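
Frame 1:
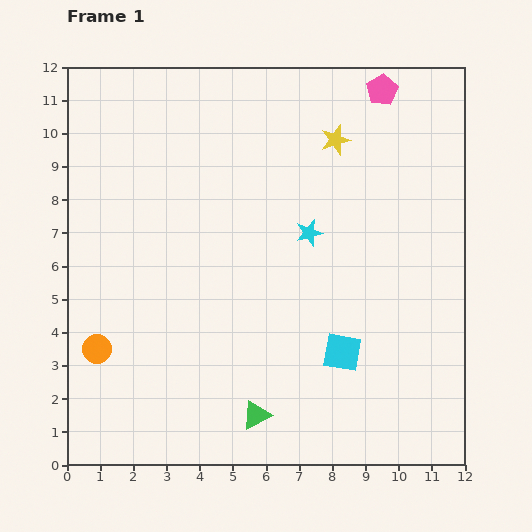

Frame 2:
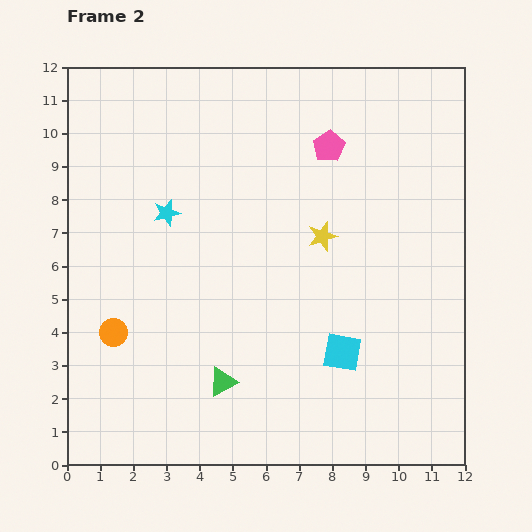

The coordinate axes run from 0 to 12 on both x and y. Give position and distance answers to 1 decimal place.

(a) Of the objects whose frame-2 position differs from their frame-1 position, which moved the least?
the orange circle

(moved 0.7)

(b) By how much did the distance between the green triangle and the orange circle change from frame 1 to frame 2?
-1.6

Distance in frame 1: 5.2. Distance in frame 2: 3.6.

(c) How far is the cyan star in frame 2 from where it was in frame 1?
4.3

The cyan star moved from (7.3, 7.0) to (3.0, 7.6), a distance of √(4.3² + 0.6²) ≈ 4.3.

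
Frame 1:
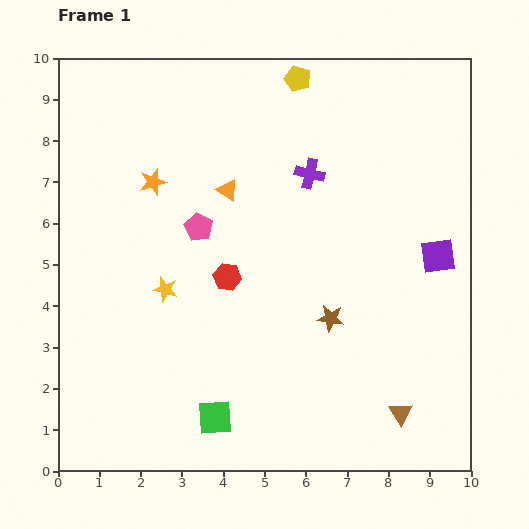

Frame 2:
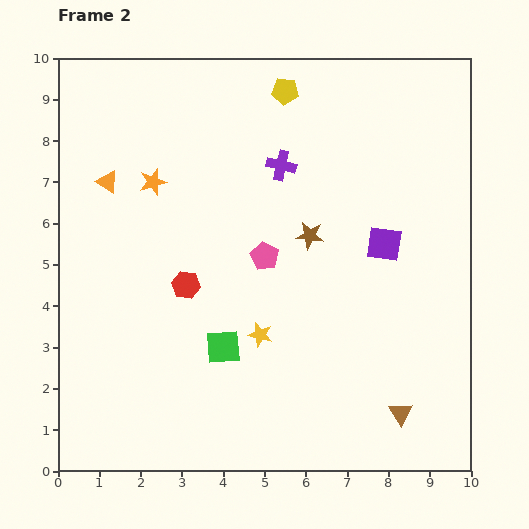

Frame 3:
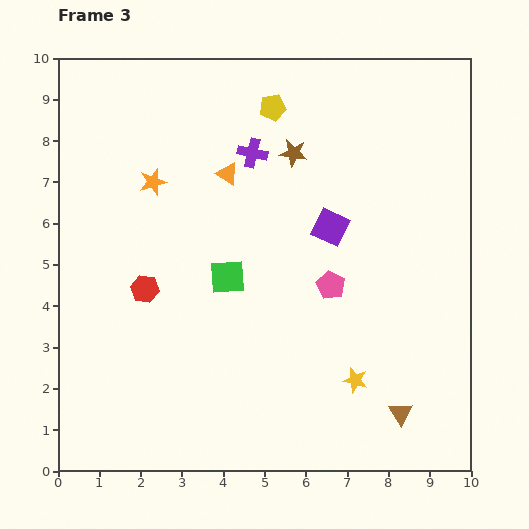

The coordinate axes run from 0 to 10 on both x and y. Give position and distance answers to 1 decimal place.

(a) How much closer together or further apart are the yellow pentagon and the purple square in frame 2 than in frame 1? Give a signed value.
-1.1

Distance in frame 1: 5.5. Distance in frame 2: 4.4.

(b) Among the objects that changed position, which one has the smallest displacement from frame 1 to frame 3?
the orange triangle

(moved 0.4)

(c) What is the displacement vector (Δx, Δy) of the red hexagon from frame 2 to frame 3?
(-1.0, -0.1)

The red hexagon was at (3.1, 4.5) in frame 2 and (2.1, 4.4) in frame 3.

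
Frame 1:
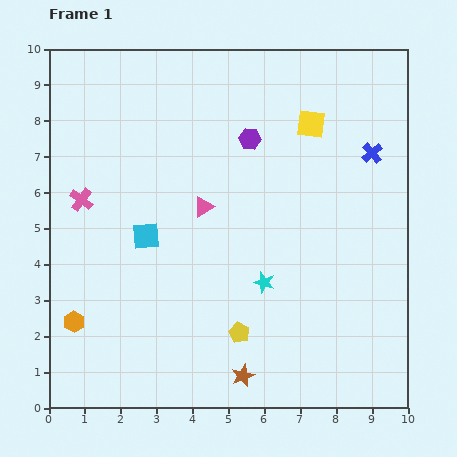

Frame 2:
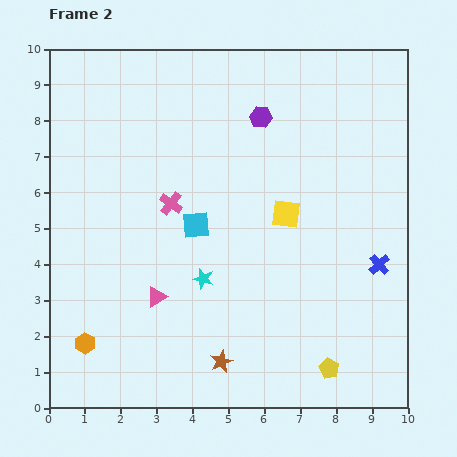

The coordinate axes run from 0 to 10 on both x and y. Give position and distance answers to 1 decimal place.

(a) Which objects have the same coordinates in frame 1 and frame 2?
none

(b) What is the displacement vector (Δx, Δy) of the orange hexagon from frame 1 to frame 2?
(0.3, -0.6)

The orange hexagon was at (0.7, 2.4) in frame 1 and (1.0, 1.8) in frame 2.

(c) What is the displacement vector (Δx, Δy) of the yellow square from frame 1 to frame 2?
(-0.7, -2.5)

The yellow square was at (7.3, 7.9) in frame 1 and (6.6, 5.4) in frame 2.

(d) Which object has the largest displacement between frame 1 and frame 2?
the blue cross

(moved 3.1; next 2.8)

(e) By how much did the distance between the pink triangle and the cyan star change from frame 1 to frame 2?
-1.3

Distance in frame 1: 2.7. Distance in frame 2: 1.4.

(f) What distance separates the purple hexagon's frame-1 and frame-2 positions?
0.7

The purple hexagon moved from (5.6, 7.5) to (5.9, 8.1), a distance of √(0.3² + 0.6²) ≈ 0.7.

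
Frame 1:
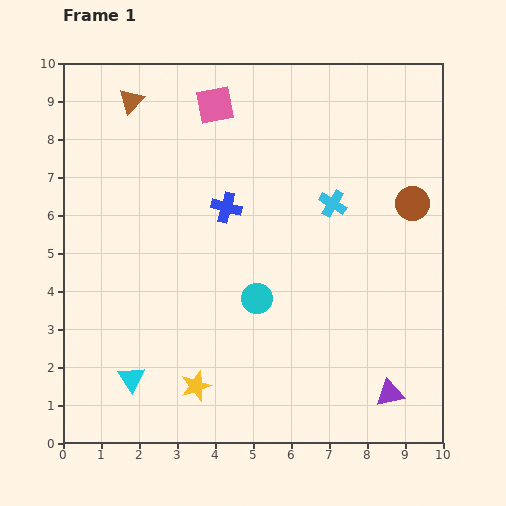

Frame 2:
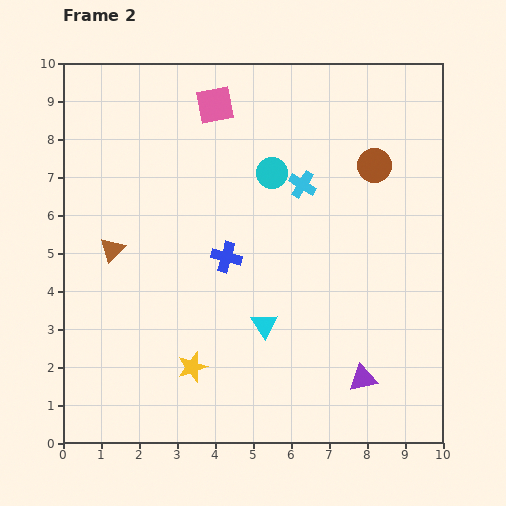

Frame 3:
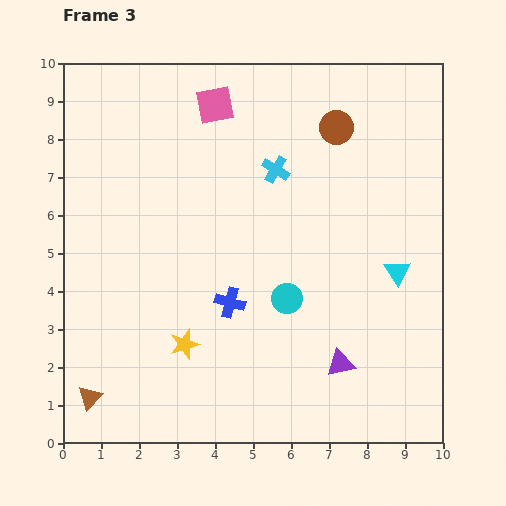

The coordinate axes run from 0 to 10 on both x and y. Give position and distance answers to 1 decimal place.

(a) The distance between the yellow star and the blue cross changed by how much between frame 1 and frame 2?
-1.8

Distance in frame 1: 4.8. Distance in frame 2: 3.0.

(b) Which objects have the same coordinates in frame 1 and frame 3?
the pink square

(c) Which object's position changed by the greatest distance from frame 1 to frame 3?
the brown triangle

(moved 7.9; next 7.5)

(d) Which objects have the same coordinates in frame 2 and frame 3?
the pink square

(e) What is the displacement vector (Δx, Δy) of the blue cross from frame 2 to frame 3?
(0.1, -1.2)

The blue cross was at (4.3, 4.9) in frame 2 and (4.4, 3.7) in frame 3.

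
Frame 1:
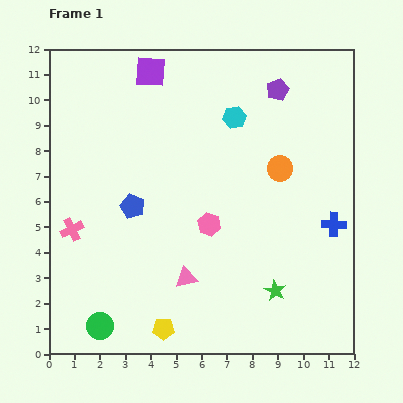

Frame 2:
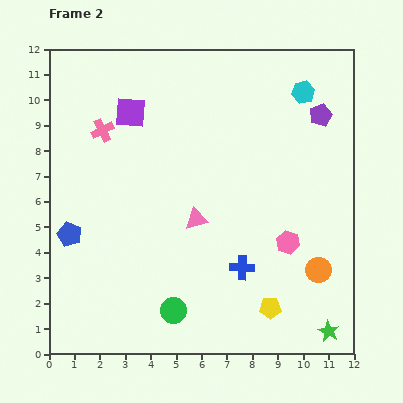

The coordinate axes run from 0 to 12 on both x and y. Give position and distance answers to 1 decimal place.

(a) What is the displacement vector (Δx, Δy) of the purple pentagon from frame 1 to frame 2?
(1.7, -1.0)

The purple pentagon was at (9.0, 10.4) in frame 1 and (10.7, 9.4) in frame 2.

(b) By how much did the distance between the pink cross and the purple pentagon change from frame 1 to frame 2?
-1.2

Distance in frame 1: 9.8. Distance in frame 2: 8.6.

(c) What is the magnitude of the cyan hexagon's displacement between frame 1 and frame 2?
2.9

The cyan hexagon moved from (7.3, 9.3) to (10.0, 10.3), a distance of √(2.7² + 1.0²) ≈ 2.9.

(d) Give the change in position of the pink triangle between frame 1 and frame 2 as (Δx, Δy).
(0.4, 2.3)

The pink triangle was at (5.4, 3.0) in frame 1 and (5.8, 5.3) in frame 2.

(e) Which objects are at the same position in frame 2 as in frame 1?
none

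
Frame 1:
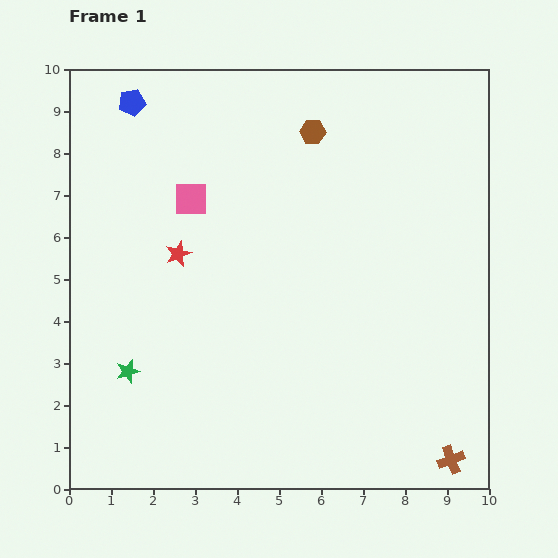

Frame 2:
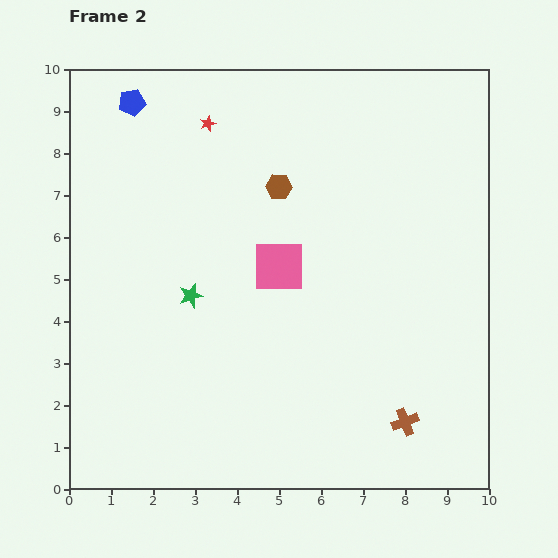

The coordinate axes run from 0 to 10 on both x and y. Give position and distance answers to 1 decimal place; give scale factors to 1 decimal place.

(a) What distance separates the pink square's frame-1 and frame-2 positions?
2.6

The pink square moved from (2.9, 6.9) to (5.0, 5.3), a distance of √(2.1² + 1.6²) ≈ 2.6.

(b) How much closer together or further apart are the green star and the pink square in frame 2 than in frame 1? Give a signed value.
-2.2

Distance in frame 1: 4.4. Distance in frame 2: 2.2.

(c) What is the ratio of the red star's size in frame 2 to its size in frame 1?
0.6×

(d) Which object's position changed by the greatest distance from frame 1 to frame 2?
the red star

(moved 3.2; next 2.6)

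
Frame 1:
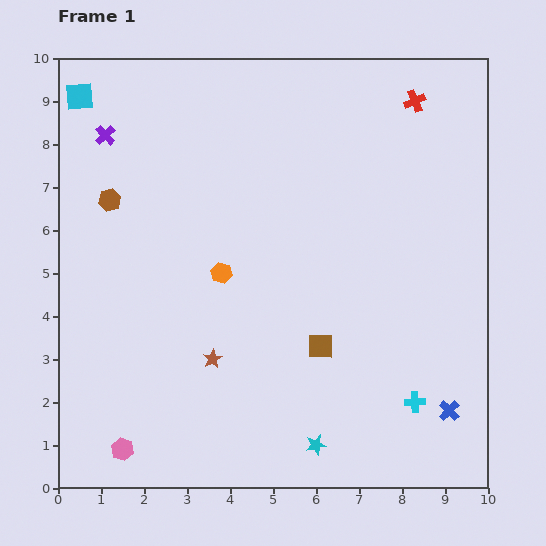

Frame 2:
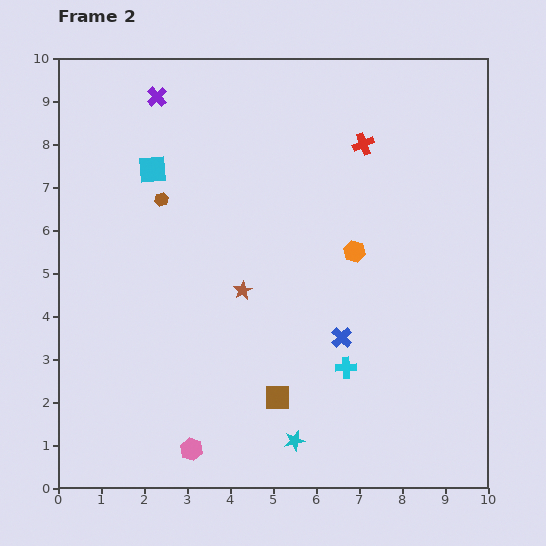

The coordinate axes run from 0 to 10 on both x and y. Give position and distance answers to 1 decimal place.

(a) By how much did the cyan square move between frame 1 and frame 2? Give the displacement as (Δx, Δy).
(1.7, -1.7)

The cyan square was at (0.5, 9.1) in frame 1 and (2.2, 7.4) in frame 2.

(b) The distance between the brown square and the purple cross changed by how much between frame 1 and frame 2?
+0.5

Distance in frame 1: 7.0. Distance in frame 2: 7.5.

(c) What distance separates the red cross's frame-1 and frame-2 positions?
1.6

The red cross moved from (8.3, 9.0) to (7.1, 8.0), a distance of √(1.2² + 1.0²) ≈ 1.6.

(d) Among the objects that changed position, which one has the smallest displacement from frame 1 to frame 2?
the cyan star

(moved 0.5)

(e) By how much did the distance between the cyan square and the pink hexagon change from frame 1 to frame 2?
-1.7

Distance in frame 1: 8.3. Distance in frame 2: 6.6.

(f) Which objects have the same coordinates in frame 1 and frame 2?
none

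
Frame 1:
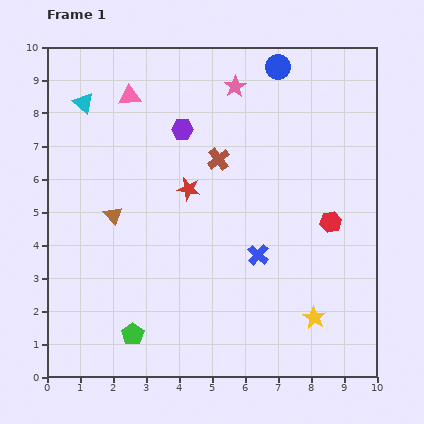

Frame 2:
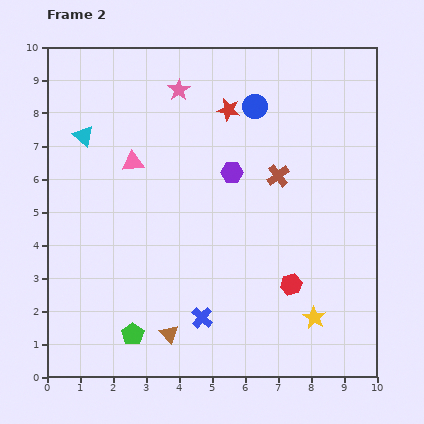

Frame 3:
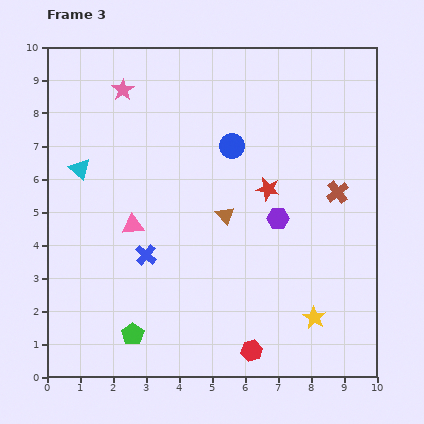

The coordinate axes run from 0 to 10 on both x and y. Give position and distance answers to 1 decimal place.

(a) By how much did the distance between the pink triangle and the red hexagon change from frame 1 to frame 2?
-1.1

Distance in frame 1: 7.2. Distance in frame 2: 6.1.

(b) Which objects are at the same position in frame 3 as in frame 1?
the yellow star, the green pentagon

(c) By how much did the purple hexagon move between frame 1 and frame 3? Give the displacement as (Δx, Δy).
(2.9, -2.7)

The purple hexagon was at (4.1, 7.5) in frame 1 and (7.0, 4.8) in frame 3.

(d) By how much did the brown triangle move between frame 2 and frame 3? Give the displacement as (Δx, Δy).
(1.7, 3.6)

The brown triangle was at (3.7, 1.3) in frame 2 and (5.4, 4.9) in frame 3.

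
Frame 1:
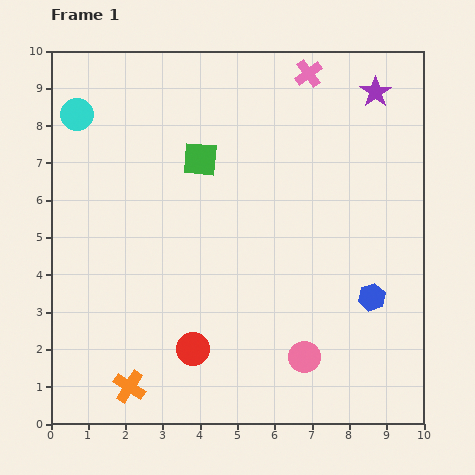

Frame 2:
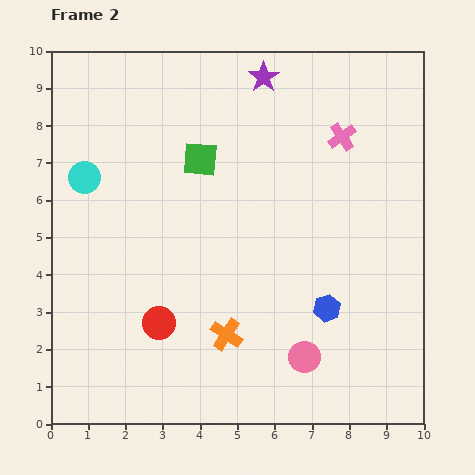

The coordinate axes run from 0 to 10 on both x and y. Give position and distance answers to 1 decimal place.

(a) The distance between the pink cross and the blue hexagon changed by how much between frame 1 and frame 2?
-1.6

Distance in frame 1: 6.2. Distance in frame 2: 4.6.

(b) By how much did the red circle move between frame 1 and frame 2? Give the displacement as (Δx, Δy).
(-0.9, 0.7)

The red circle was at (3.8, 2.0) in frame 1 and (2.9, 2.7) in frame 2.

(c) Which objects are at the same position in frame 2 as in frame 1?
the pink circle, the green square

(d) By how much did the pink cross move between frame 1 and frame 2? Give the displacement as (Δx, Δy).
(0.9, -1.7)

The pink cross was at (6.9, 9.4) in frame 1 and (7.8, 7.7) in frame 2.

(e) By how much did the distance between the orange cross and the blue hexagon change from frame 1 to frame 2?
-4.1

Distance in frame 1: 6.9. Distance in frame 2: 2.8.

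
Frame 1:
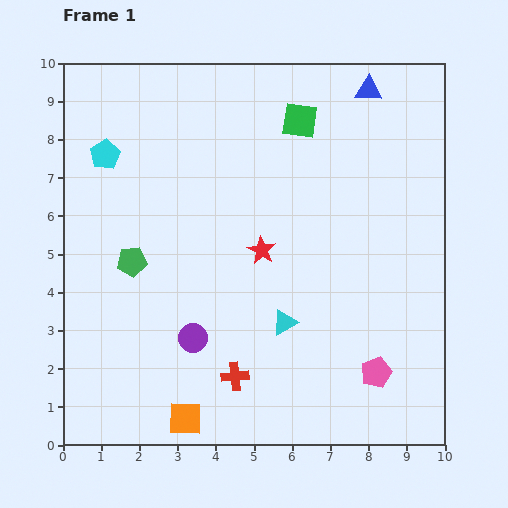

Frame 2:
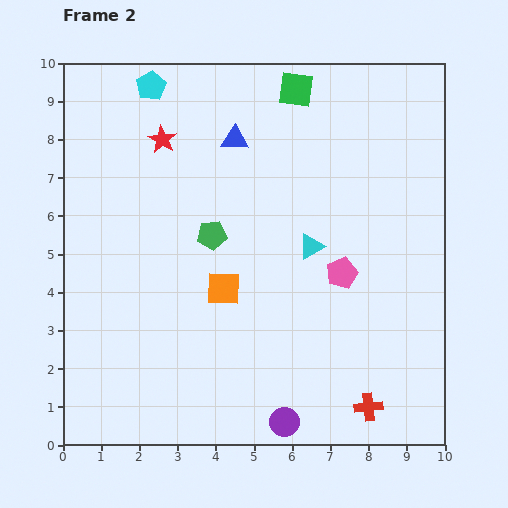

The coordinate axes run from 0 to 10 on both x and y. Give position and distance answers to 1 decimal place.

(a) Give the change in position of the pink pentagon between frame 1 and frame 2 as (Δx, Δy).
(-0.9, 2.6)

The pink pentagon was at (8.2, 1.9) in frame 1 and (7.3, 4.5) in frame 2.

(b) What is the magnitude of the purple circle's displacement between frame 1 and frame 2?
3.3

The purple circle moved from (3.4, 2.8) to (5.8, 0.6), a distance of √(2.4² + 2.2²) ≈ 3.3.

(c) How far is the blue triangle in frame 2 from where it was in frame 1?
3.7

The blue triangle moved from (8.0, 9.3) to (4.5, 8.0), a distance of √(3.5² + 1.3²) ≈ 3.7.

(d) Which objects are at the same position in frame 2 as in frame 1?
none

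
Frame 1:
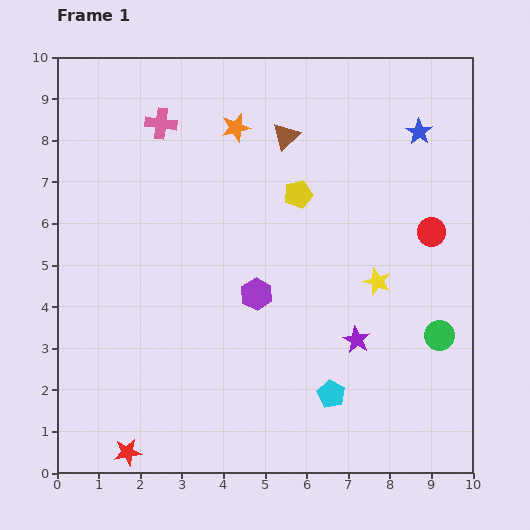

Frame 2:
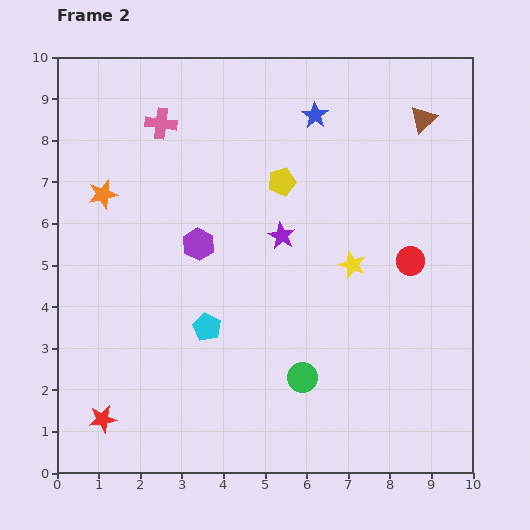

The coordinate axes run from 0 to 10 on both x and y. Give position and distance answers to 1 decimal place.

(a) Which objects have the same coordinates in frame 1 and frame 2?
the pink cross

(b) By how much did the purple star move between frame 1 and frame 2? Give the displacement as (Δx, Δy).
(-1.8, 2.5)

The purple star was at (7.2, 3.2) in frame 1 and (5.4, 5.7) in frame 2.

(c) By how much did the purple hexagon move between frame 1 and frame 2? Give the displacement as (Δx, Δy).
(-1.4, 1.2)

The purple hexagon was at (4.8, 4.3) in frame 1 and (3.4, 5.5) in frame 2.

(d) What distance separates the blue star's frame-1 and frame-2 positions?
2.5

The blue star moved from (8.7, 8.2) to (6.2, 8.6), a distance of √(2.5² + 0.4²) ≈ 2.5.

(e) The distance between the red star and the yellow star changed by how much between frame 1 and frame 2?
-0.3

Distance in frame 1: 7.3. Distance in frame 2: 7.0.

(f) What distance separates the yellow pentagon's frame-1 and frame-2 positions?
0.5

The yellow pentagon moved from (5.8, 6.7) to (5.4, 7.0), a distance of √(0.4² + 0.3²) ≈ 0.5.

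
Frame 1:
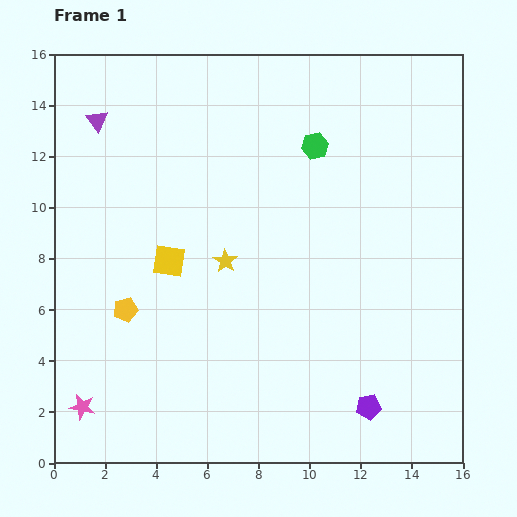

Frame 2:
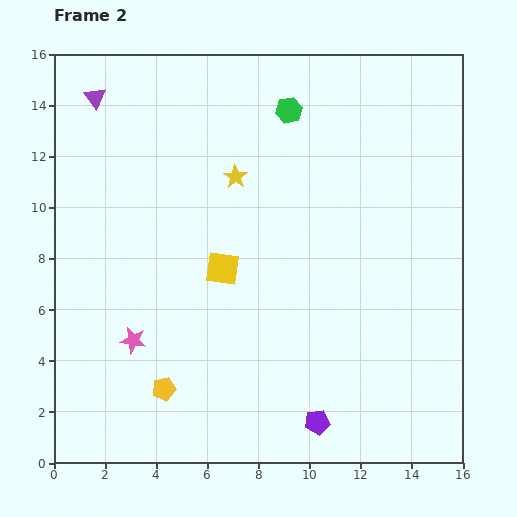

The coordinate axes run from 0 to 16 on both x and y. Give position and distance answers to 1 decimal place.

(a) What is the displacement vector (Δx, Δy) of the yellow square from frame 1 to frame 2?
(2.1, -0.3)

The yellow square was at (4.5, 7.9) in frame 1 and (6.6, 7.6) in frame 2.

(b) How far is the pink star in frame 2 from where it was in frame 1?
3.3

The pink star moved from (1.1, 2.2) to (3.1, 4.8), a distance of √(2.0² + 2.6²) ≈ 3.3.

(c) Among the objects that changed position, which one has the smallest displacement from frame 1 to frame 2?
the purple triangle

(moved 0.9)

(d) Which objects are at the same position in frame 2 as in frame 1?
none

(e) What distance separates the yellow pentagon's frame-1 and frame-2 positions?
3.4

The yellow pentagon moved from (2.8, 6.0) to (4.3, 2.9), a distance of √(1.5² + 3.1²) ≈ 3.4.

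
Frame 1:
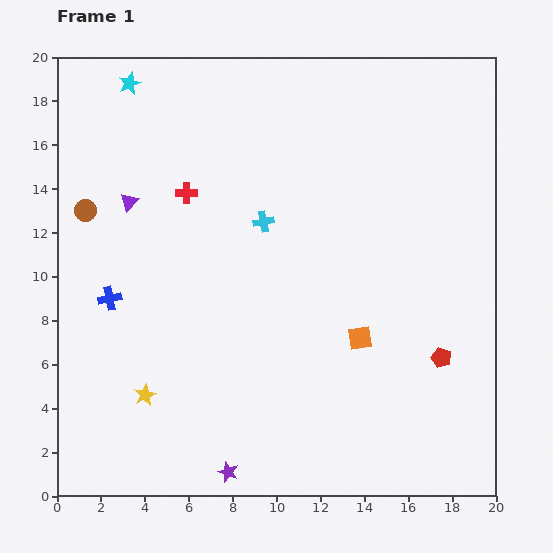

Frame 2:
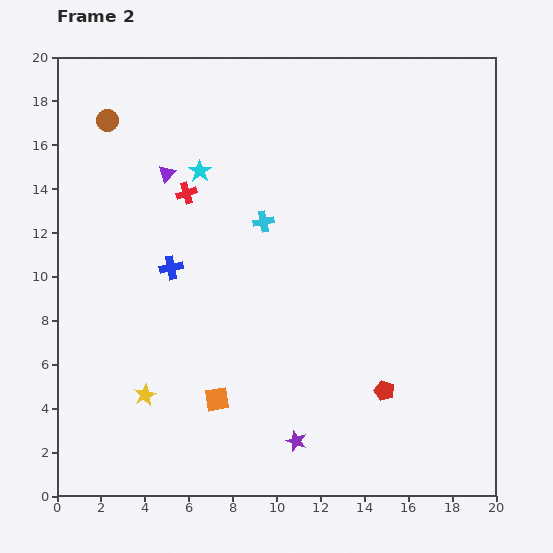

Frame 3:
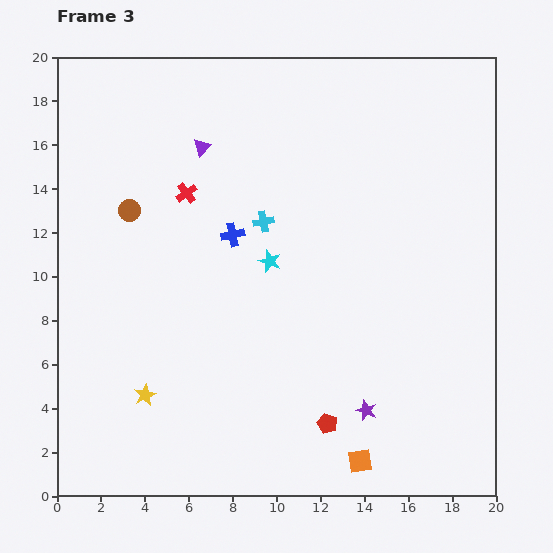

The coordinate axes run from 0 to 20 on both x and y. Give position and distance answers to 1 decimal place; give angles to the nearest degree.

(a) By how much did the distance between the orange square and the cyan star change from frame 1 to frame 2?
-5.2

Distance in frame 1: 15.6. Distance in frame 2: 10.4.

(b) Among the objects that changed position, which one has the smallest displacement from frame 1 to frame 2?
the purple triangle

(moved 2.1)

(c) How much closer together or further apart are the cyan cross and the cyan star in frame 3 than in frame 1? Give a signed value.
-7.0

Distance in frame 1: 8.8. Distance in frame 3: 1.8.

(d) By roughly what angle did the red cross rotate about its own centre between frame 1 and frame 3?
37° counter-clockwise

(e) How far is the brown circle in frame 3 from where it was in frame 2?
4.2

The brown circle moved from (2.3, 17.1) to (3.3, 13.0), a distance of √(1.0² + 4.1²) ≈ 4.2.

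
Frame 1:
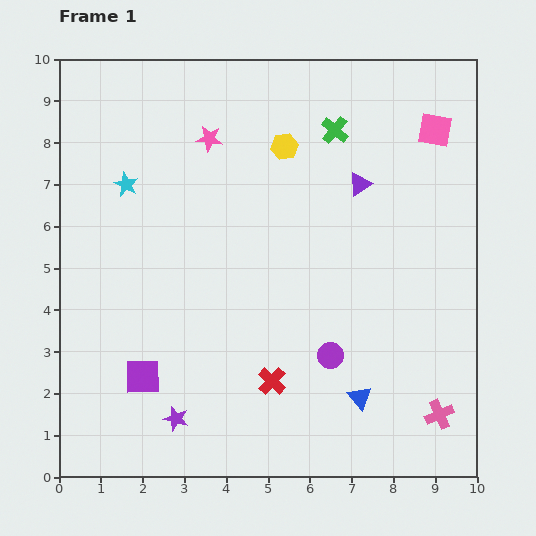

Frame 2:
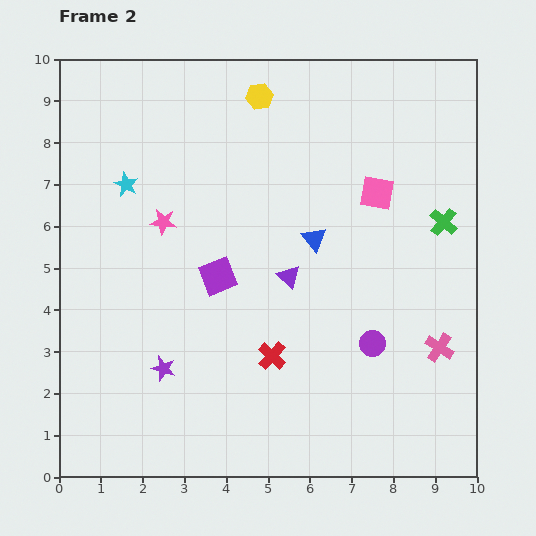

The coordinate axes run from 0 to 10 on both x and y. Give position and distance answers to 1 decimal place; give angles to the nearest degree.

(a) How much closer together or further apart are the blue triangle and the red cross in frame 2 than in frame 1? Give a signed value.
+0.9

Distance in frame 1: 2.1. Distance in frame 2: 3.0.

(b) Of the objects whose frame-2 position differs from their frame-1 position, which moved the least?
the red cross

(moved 0.6)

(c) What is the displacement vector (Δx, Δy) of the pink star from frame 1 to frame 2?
(-1.1, -2.0)

The pink star was at (3.6, 8.1) in frame 1 and (2.5, 6.1) in frame 2.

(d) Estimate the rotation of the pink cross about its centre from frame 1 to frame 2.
33° counter-clockwise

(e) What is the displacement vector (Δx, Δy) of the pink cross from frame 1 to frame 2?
(0.0, 1.6)

The pink cross was at (9.1, 1.5) in frame 1 and (9.1, 3.1) in frame 2.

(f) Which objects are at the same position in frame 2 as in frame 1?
the cyan star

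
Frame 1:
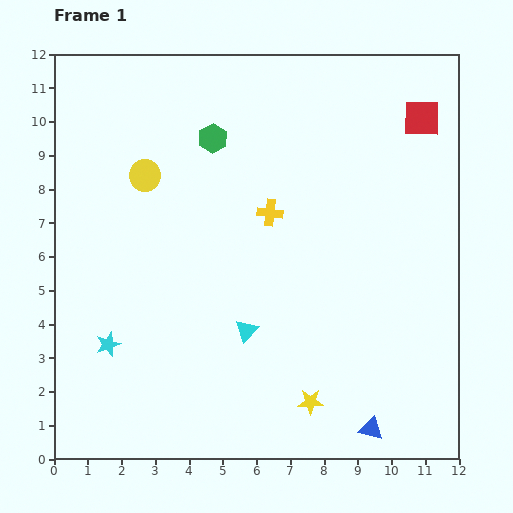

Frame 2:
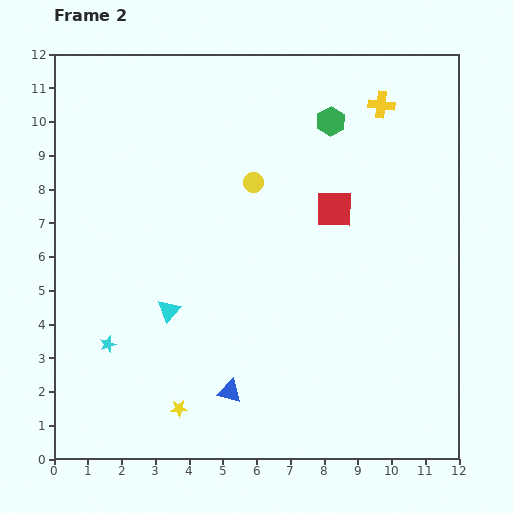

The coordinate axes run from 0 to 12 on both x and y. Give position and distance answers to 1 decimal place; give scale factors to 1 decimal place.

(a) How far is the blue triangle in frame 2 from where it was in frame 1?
4.3

The blue triangle moved from (9.4, 0.9) to (5.2, 2.0), a distance of √(4.2² + 1.1²) ≈ 4.3.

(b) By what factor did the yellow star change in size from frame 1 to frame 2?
0.6×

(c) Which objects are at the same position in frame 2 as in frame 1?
the cyan star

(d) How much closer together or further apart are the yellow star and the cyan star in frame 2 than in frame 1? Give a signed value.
-3.4

Distance in frame 1: 6.2. Distance in frame 2: 2.8.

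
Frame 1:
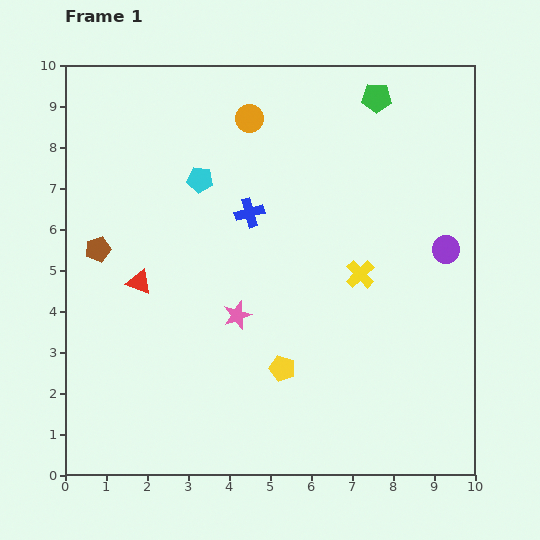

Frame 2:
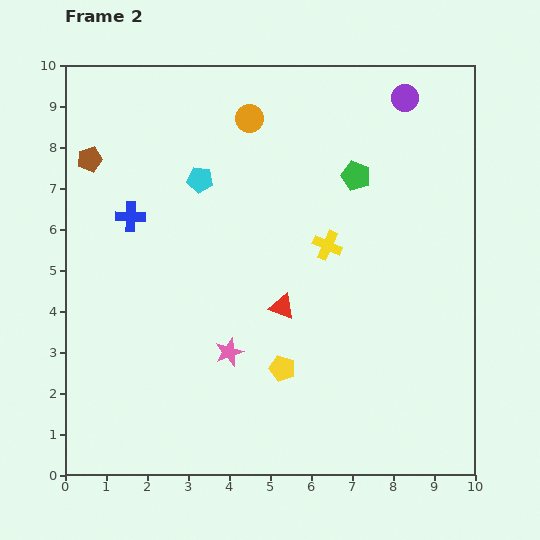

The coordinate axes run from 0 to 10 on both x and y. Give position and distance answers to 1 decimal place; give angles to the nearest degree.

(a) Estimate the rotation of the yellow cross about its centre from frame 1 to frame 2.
22° counter-clockwise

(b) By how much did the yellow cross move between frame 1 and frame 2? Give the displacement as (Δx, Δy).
(-0.8, 0.7)

The yellow cross was at (7.2, 4.9) in frame 1 and (6.4, 5.6) in frame 2.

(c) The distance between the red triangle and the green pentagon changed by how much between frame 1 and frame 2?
-3.6

Distance in frame 1: 7.3. Distance in frame 2: 3.7.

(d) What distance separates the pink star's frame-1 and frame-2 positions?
0.9

The pink star moved from (4.2, 3.9) to (4.0, 3.0), a distance of √(0.2² + 0.9²) ≈ 0.9.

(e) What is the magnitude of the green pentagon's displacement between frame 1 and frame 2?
2.0

The green pentagon moved from (7.6, 9.2) to (7.1, 7.3), a distance of √(0.5² + 1.9²) ≈ 2.0.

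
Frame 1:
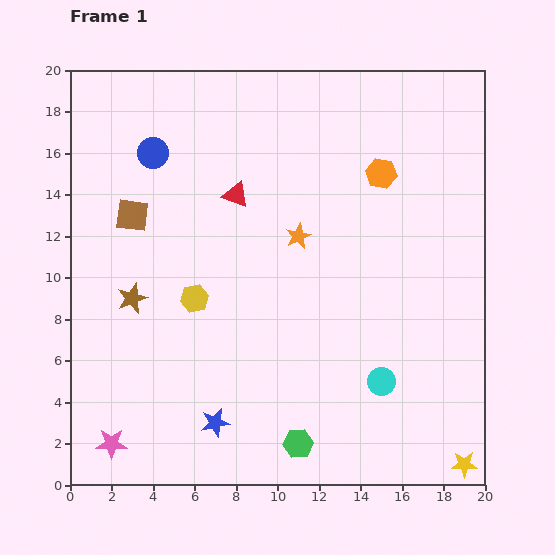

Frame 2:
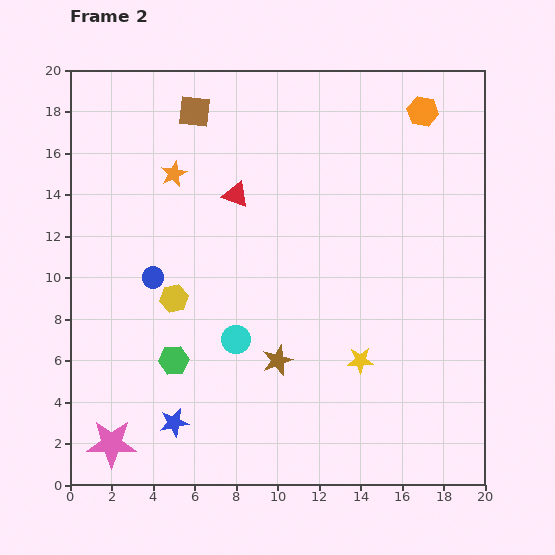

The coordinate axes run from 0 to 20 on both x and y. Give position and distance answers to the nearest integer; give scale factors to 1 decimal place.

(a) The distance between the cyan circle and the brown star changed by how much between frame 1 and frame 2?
-11

Distance in frame 1: 13. Distance in frame 2: 2.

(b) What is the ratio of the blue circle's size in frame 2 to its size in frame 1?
0.7×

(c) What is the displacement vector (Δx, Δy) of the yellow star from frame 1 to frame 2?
(-5, 5)

The yellow star was at (19, 1) in frame 1 and (14, 6) in frame 2.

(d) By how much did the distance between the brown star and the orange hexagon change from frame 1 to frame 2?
+1

Distance in frame 1: 13. Distance in frame 2: 14.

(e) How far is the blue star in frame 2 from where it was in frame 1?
2

The blue star moved from (7, 3) to (5, 3), a distance of √(2² + 0²) ≈ 2.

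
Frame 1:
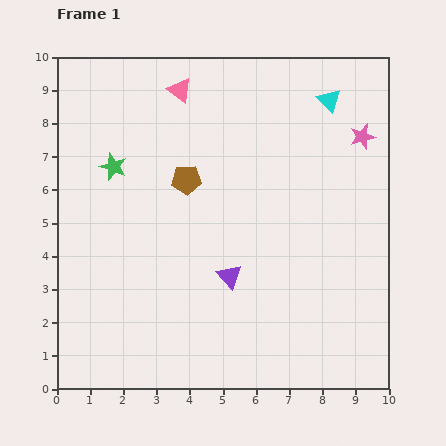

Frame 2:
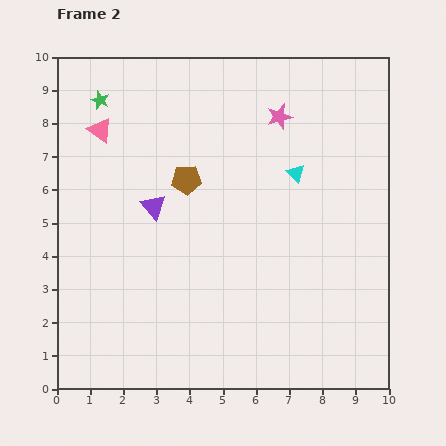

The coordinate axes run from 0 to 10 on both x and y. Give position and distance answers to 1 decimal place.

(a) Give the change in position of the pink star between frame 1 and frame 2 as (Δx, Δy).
(-2.5, 0.6)

The pink star was at (9.2, 7.6) in frame 1 and (6.7, 8.2) in frame 2.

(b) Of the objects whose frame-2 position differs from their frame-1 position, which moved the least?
the green star

(moved 2.0)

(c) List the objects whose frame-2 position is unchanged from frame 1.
the brown pentagon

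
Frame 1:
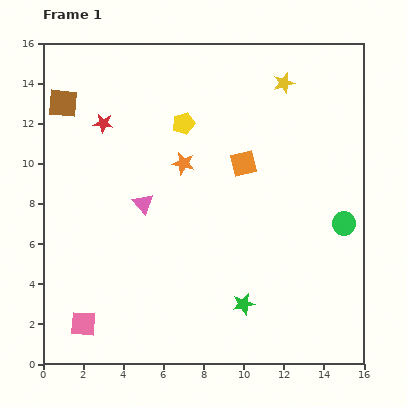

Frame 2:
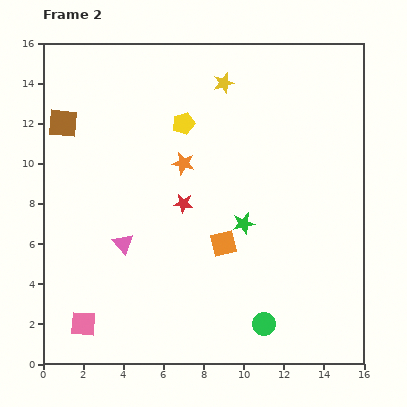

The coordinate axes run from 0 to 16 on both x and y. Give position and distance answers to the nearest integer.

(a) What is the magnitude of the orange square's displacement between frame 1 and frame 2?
4

The orange square moved from (10, 10) to (9, 6), a distance of √(1² + 4²) ≈ 4.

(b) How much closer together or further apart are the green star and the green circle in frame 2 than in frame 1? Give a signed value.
-1

Distance in frame 1: 6. Distance in frame 2: 5.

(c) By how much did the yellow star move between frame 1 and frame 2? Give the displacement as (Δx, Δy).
(-3, 0)

The yellow star was at (12, 14) in frame 1 and (9, 14) in frame 2.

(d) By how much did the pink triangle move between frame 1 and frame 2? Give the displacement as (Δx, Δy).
(-1, -2)

The pink triangle was at (5, 8) in frame 1 and (4, 6) in frame 2.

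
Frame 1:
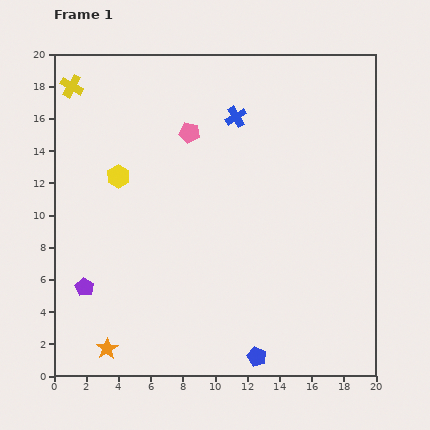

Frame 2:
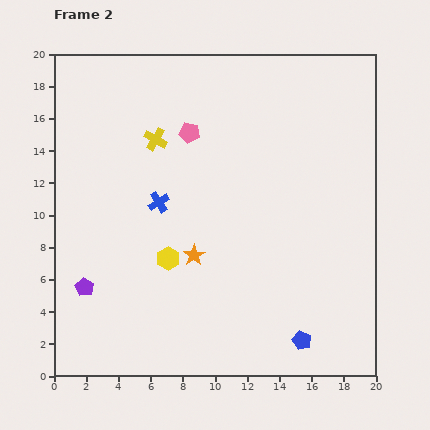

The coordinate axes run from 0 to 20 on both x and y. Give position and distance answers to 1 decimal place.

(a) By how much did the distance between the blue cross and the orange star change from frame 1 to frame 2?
-12.5

Distance in frame 1: 16.5. Distance in frame 2: 4.0.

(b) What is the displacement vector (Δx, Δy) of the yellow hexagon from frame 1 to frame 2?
(3.1, -5.1)

The yellow hexagon was at (4.0, 12.4) in frame 1 and (7.1, 7.3) in frame 2.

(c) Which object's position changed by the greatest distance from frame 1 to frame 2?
the orange star

(moved 7.9; next 7.2)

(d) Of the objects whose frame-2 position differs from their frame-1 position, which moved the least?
the blue pentagon

(moved 3.0)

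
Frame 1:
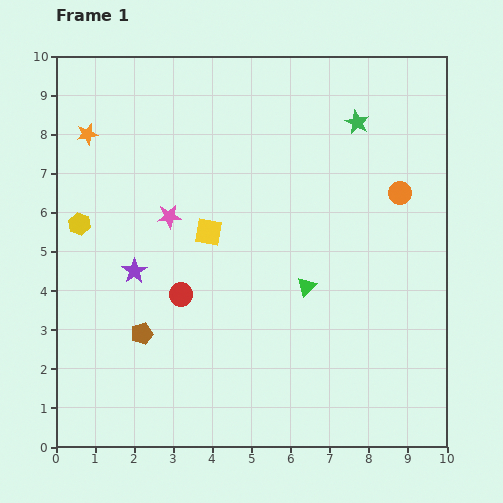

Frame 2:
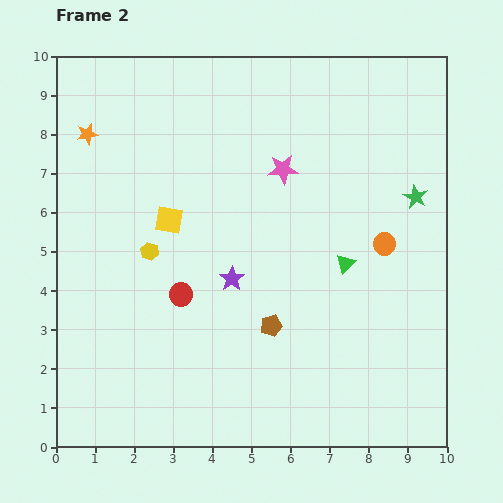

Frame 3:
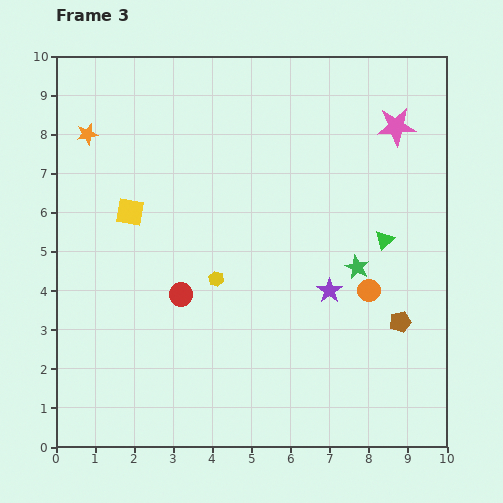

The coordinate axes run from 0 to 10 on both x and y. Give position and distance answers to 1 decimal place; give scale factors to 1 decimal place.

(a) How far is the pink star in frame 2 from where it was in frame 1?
3.1

The pink star moved from (2.9, 5.9) to (5.8, 7.1), a distance of √(2.9² + 1.2²) ≈ 3.1.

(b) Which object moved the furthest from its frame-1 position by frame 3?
the brown pentagon

(moved 6.6; next 6.2)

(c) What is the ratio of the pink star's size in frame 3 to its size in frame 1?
1.6×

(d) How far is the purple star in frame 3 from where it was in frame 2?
2.5

The purple star moved from (4.5, 4.3) to (7.0, 4.0), a distance of √(2.5² + 0.3²) ≈ 2.5.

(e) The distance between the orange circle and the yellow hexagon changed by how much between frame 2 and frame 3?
-2.1

Distance in frame 2: 6.0. Distance in frame 3: 3.9.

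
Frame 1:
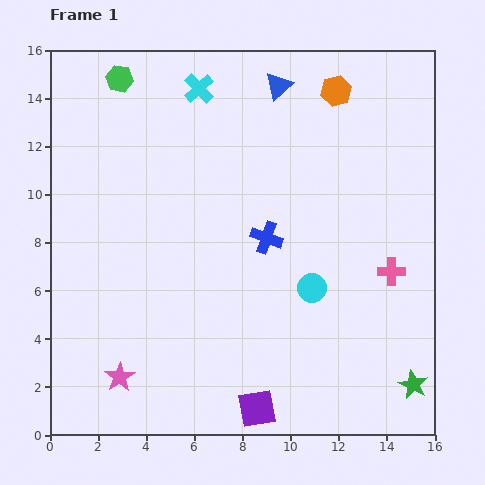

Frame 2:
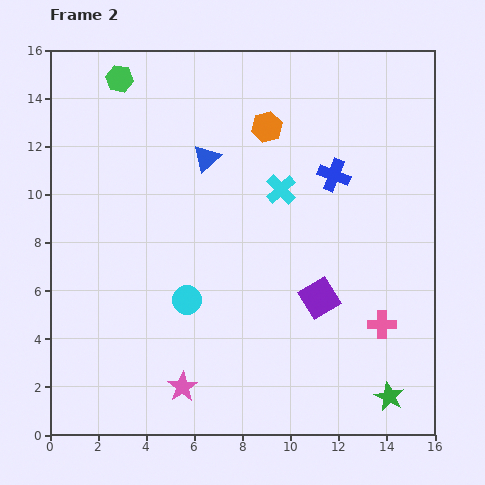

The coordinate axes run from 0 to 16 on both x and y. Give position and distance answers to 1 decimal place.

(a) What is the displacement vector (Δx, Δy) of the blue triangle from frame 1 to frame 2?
(-3.0, -3.0)

The blue triangle was at (9.5, 14.5) in frame 1 and (6.5, 11.5) in frame 2.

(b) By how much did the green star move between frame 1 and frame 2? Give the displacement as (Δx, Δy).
(-1.0, -0.5)

The green star was at (15.1, 2.1) in frame 1 and (14.1, 1.6) in frame 2.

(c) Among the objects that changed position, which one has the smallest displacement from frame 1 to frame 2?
the green star

(moved 1.1)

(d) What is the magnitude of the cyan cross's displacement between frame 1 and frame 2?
5.4

The cyan cross moved from (6.2, 14.4) to (9.6, 10.2), a distance of √(3.4² + 4.2²) ≈ 5.4.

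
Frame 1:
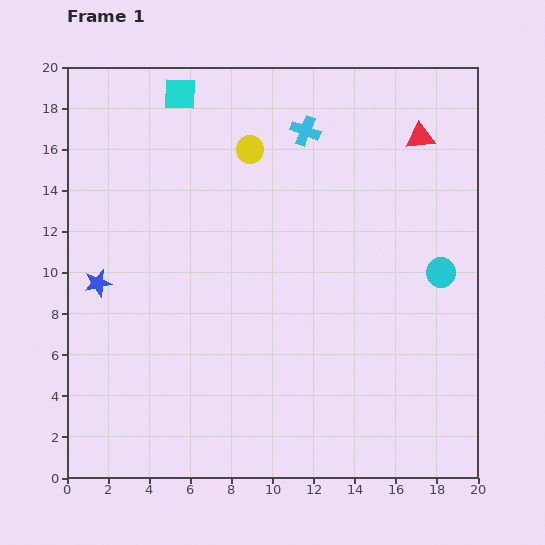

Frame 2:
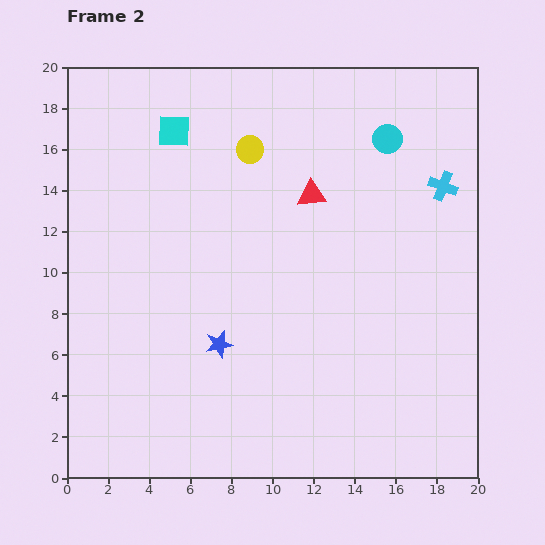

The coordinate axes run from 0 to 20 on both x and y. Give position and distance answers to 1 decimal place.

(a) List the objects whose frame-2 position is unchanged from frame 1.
the yellow circle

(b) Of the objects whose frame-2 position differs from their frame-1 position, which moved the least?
the cyan square

(moved 1.8)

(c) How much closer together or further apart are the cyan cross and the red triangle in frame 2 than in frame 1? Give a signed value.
+0.8

Distance in frame 1: 5.6. Distance in frame 2: 6.4.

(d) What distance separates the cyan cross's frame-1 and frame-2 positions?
7.2

The cyan cross moved from (11.6, 16.9) to (18.3, 14.2), a distance of √(6.7² + 2.7²) ≈ 7.2.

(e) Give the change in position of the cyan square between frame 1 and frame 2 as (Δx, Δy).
(-0.3, -1.8)

The cyan square was at (5.5, 18.7) in frame 1 and (5.2, 16.9) in frame 2.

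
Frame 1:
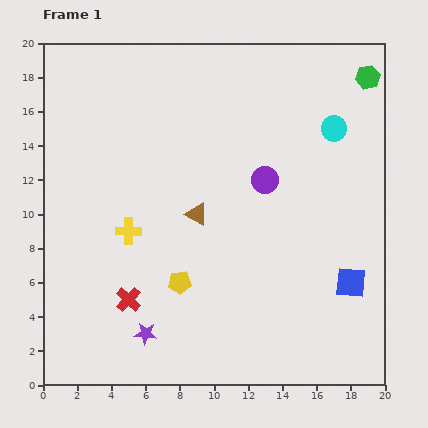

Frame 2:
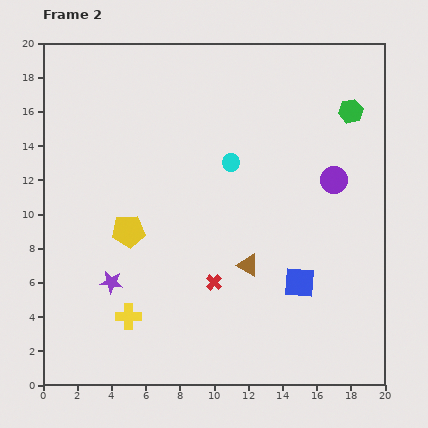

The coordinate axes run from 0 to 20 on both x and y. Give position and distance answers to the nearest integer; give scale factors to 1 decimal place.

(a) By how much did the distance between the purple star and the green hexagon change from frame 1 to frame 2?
-3

Distance in frame 1: 20. Distance in frame 2: 17.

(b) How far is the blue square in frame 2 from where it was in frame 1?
3

The blue square moved from (18, 6) to (15, 6), a distance of √(3² + 0²) ≈ 3.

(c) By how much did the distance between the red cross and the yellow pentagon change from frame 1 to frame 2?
+3

Distance in frame 1: 3. Distance in frame 2: 6.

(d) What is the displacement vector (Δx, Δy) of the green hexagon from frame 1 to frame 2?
(-1, -2)

The green hexagon was at (19, 18) in frame 1 and (18, 16) in frame 2.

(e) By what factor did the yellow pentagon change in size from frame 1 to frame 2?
1.4×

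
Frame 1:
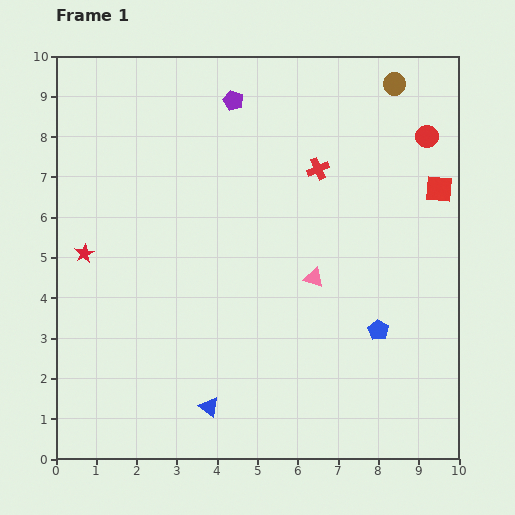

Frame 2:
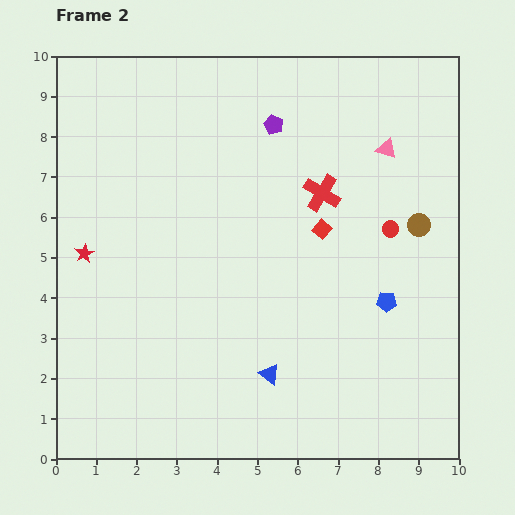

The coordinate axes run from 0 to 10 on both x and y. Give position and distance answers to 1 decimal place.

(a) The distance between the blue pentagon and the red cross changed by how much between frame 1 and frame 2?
-1.2

Distance in frame 1: 4.3. Distance in frame 2: 3.1.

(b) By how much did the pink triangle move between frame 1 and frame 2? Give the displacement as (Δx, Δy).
(1.8, 3.2)

The pink triangle was at (6.4, 4.5) in frame 1 and (8.2, 7.7) in frame 2.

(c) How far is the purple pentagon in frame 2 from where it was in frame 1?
1.2

The purple pentagon moved from (4.4, 8.9) to (5.4, 8.3), a distance of √(1.0² + 0.6²) ≈ 1.2.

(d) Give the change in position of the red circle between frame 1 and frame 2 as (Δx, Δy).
(-0.9, -2.3)

The red circle was at (9.2, 8.0) in frame 1 and (8.3, 5.7) in frame 2.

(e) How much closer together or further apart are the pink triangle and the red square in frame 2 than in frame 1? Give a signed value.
-1.2

Distance in frame 1: 3.8. Distance in frame 2: 2.6.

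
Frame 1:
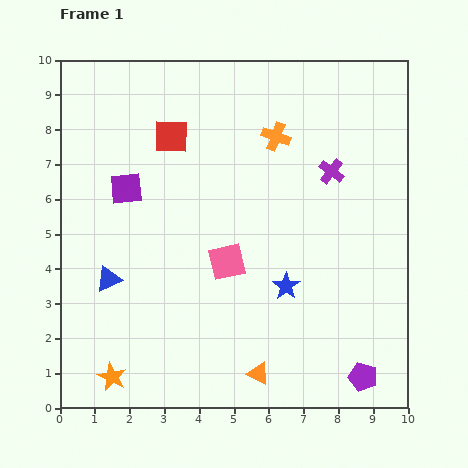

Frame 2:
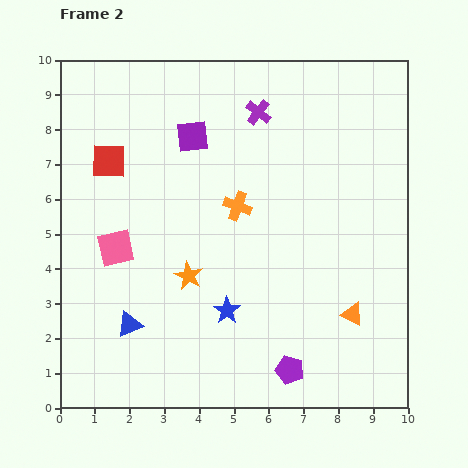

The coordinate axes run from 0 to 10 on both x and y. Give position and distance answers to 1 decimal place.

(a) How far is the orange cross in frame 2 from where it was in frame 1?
2.3

The orange cross moved from (6.2, 7.8) to (5.1, 5.8), a distance of √(1.1² + 2.0²) ≈ 2.3.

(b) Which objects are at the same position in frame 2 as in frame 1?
none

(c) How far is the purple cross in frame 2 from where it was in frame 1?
2.7

The purple cross moved from (7.8, 6.8) to (5.7, 8.5), a distance of √(2.1² + 1.7²) ≈ 2.7.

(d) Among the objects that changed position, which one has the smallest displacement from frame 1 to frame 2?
the blue triangle

(moved 1.4)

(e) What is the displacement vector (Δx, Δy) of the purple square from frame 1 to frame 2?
(1.9, 1.5)

The purple square was at (1.9, 6.3) in frame 1 and (3.8, 7.8) in frame 2.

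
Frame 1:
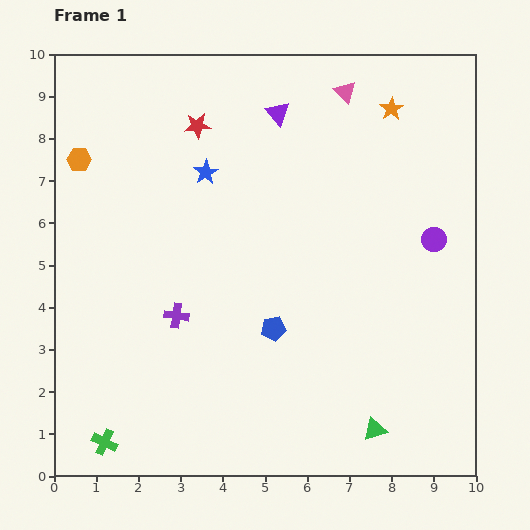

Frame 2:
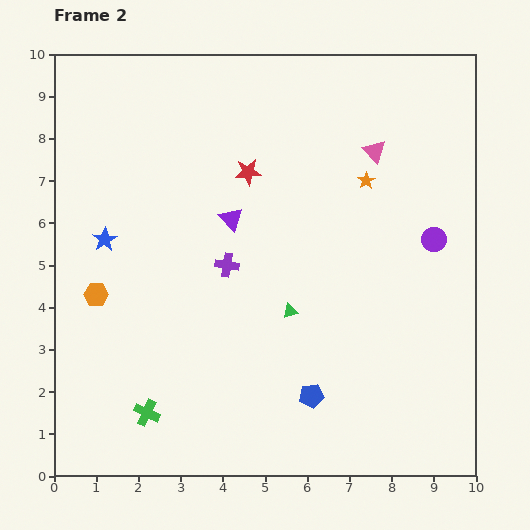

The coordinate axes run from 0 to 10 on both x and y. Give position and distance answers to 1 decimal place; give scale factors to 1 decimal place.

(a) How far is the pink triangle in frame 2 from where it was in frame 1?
1.6

The pink triangle moved from (6.9, 9.1) to (7.6, 7.7), a distance of √(0.7² + 1.4²) ≈ 1.6.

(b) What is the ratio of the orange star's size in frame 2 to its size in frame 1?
0.7×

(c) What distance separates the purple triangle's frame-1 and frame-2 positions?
2.7

The purple triangle moved from (5.3, 8.6) to (4.2, 6.1), a distance of √(1.1² + 2.5²) ≈ 2.7.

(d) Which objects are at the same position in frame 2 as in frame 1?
the purple circle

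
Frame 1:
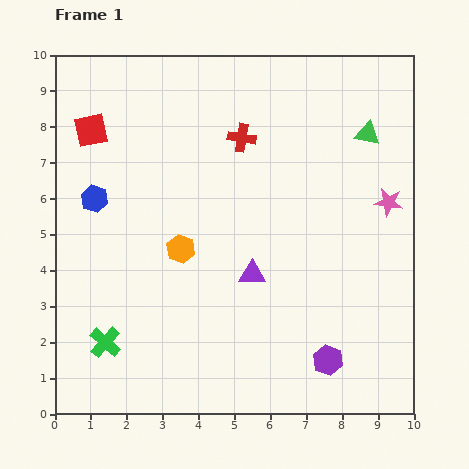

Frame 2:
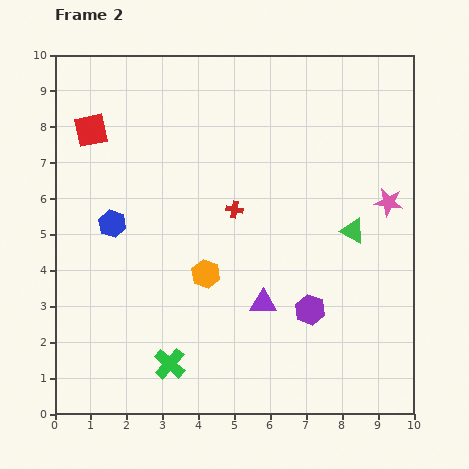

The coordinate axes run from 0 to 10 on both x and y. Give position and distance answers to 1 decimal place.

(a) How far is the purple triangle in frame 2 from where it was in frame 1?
0.9

The purple triangle moved from (5.5, 3.9) to (5.8, 3.1), a distance of √(0.3² + 0.8²) ≈ 0.9.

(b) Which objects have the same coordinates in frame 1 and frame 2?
the pink star, the red square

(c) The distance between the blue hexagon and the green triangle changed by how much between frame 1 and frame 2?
-1.1

Distance in frame 1: 7.8. Distance in frame 2: 6.7.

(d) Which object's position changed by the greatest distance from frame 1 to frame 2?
the green triangle

(moved 2.7; next 2.0)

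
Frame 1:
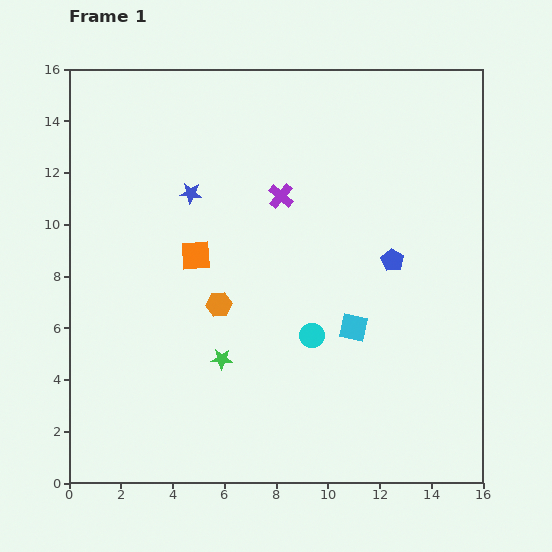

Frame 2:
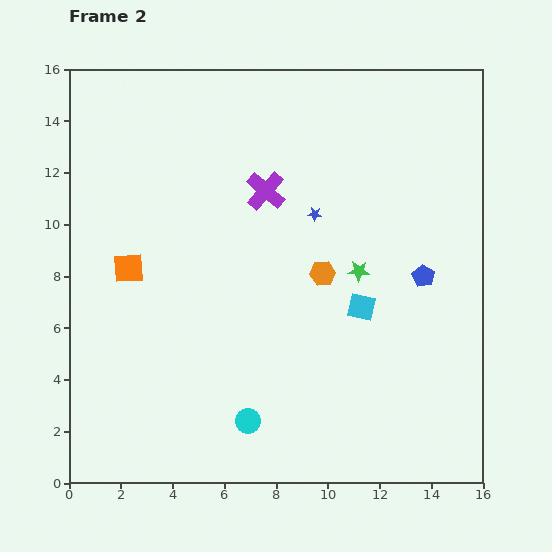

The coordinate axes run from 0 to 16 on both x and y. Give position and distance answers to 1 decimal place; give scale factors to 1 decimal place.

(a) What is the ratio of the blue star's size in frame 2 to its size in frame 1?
0.6×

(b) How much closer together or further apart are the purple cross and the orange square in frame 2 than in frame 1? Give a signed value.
+2.1

Distance in frame 1: 4.0. Distance in frame 2: 6.1.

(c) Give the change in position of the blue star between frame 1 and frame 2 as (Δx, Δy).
(4.8, -0.8)

The blue star was at (4.7, 11.2) in frame 1 and (9.5, 10.4) in frame 2.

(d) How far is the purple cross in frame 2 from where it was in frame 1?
0.6

The purple cross moved from (8.2, 11.1) to (7.6, 11.3), a distance of √(0.6² + 0.2²) ≈ 0.6.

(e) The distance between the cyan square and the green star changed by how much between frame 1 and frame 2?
-3.8

Distance in frame 1: 5.2. Distance in frame 2: 1.4.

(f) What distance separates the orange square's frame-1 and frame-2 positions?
2.6

The orange square moved from (4.9, 8.8) to (2.3, 8.3), a distance of √(2.6² + 0.5²) ≈ 2.6.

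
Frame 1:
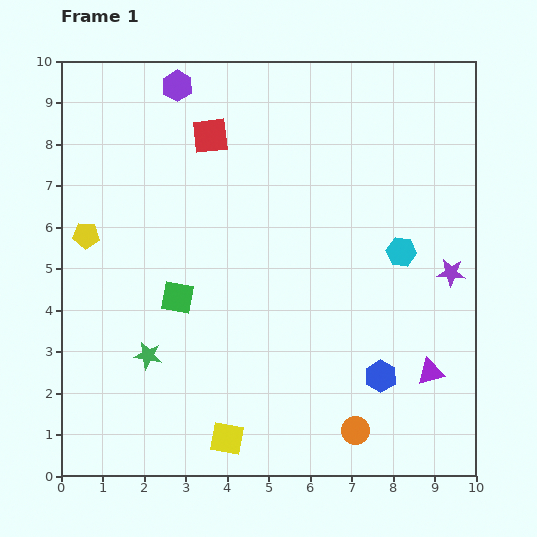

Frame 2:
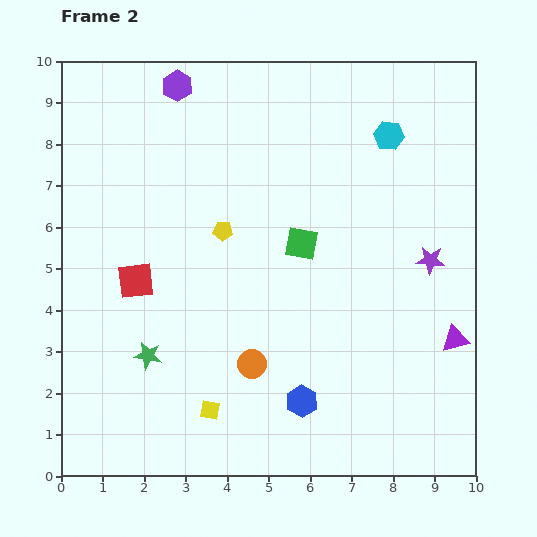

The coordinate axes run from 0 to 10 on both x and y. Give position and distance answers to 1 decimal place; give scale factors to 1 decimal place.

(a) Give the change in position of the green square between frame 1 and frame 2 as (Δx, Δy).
(3.0, 1.3)

The green square was at (2.8, 4.3) in frame 1 and (5.8, 5.6) in frame 2.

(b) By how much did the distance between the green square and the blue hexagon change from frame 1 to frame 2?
-1.5

Distance in frame 1: 5.3. Distance in frame 2: 3.8.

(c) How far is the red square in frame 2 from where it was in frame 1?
3.9

The red square moved from (3.6, 8.2) to (1.8, 4.7), a distance of √(1.8² + 3.5²) ≈ 3.9.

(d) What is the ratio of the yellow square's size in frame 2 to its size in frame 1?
0.6×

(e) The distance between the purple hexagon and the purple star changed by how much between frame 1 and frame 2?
-0.6

Distance in frame 1: 8.0. Distance in frame 2: 7.4.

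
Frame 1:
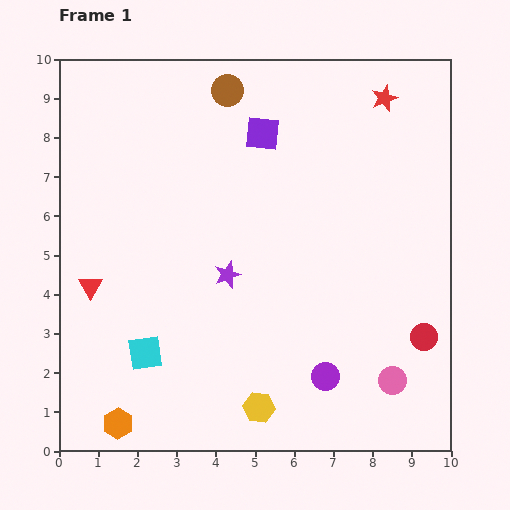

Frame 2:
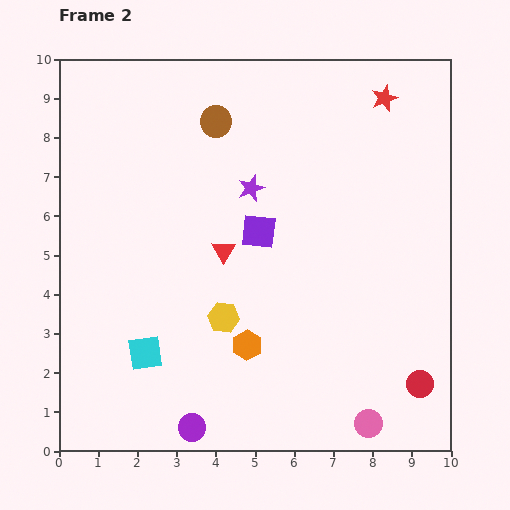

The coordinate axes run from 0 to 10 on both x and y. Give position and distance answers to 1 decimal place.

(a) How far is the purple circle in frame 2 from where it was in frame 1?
3.6

The purple circle moved from (6.8, 1.9) to (3.4, 0.6), a distance of √(3.4² + 1.3²) ≈ 3.6.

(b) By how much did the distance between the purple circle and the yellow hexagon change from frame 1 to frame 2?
+1.0

Distance in frame 1: 1.9. Distance in frame 2: 2.9.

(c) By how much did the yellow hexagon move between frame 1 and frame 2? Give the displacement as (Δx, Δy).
(-0.9, 2.3)

The yellow hexagon was at (5.1, 1.1) in frame 1 and (4.2, 3.4) in frame 2.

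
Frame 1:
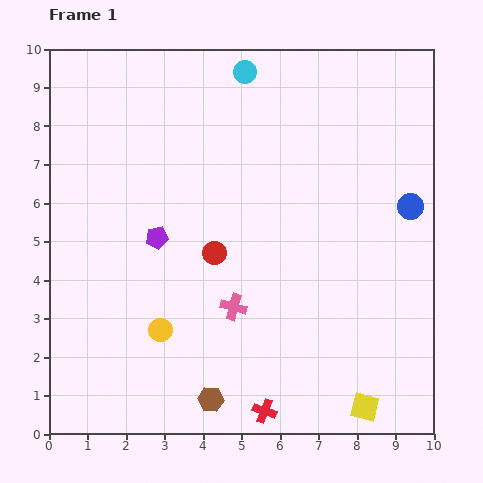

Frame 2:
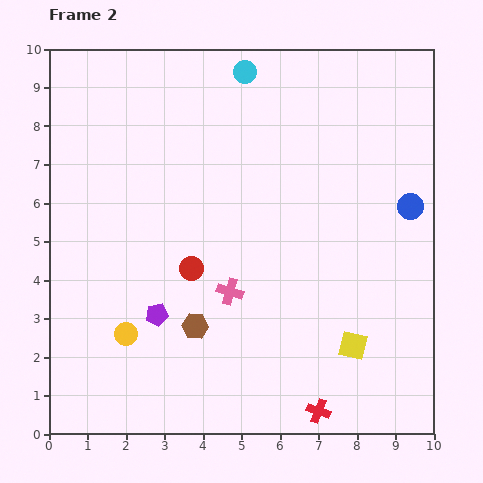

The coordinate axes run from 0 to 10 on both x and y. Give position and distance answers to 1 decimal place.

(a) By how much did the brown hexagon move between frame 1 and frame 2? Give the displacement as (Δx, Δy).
(-0.4, 1.9)

The brown hexagon was at (4.2, 0.9) in frame 1 and (3.8, 2.8) in frame 2.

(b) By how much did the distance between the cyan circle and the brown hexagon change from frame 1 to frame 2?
-1.8

Distance in frame 1: 8.5. Distance in frame 2: 6.7.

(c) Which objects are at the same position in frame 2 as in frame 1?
the cyan circle, the blue circle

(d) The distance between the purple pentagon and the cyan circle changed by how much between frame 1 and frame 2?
+1.8

Distance in frame 1: 4.9. Distance in frame 2: 6.7.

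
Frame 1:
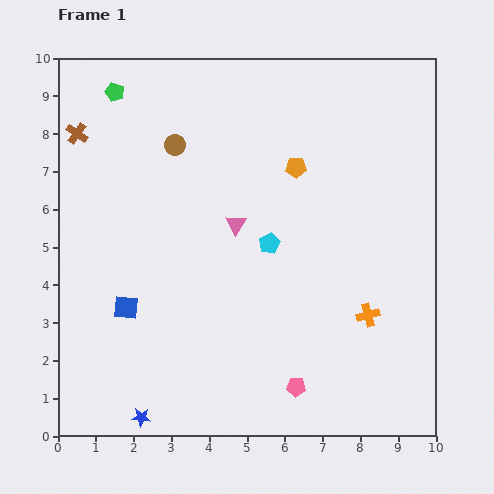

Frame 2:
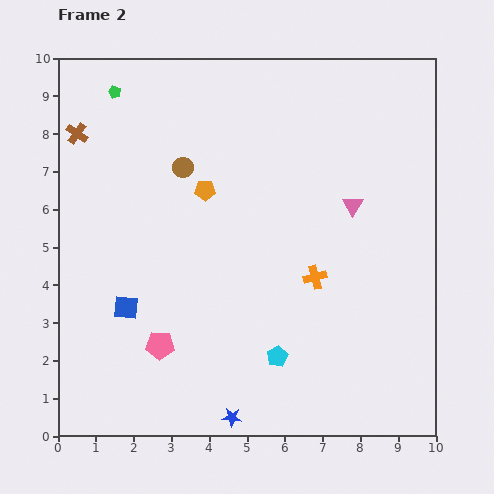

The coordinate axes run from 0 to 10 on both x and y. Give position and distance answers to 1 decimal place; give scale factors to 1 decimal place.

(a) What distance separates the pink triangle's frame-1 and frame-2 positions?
3.1

The pink triangle moved from (4.7, 5.6) to (7.8, 6.1), a distance of √(3.1² + 0.5²) ≈ 3.1.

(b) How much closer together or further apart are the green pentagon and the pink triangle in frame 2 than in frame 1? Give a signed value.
+2.3

Distance in frame 1: 4.7. Distance in frame 2: 7.0.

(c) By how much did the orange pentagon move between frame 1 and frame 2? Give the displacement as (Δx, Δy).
(-2.4, -0.6)

The orange pentagon was at (6.3, 7.1) in frame 1 and (3.9, 6.5) in frame 2.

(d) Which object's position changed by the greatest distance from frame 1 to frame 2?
the pink pentagon

(moved 3.8; next 3.1)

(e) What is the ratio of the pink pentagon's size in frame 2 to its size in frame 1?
1.5×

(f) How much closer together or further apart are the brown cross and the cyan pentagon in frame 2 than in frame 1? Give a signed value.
+2.0

Distance in frame 1: 5.9. Distance in frame 2: 7.9.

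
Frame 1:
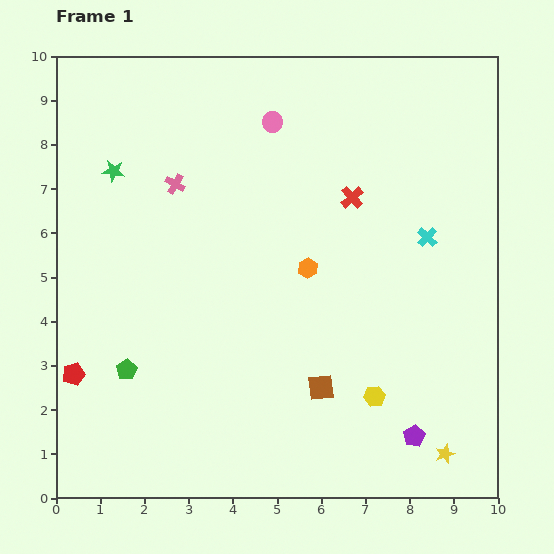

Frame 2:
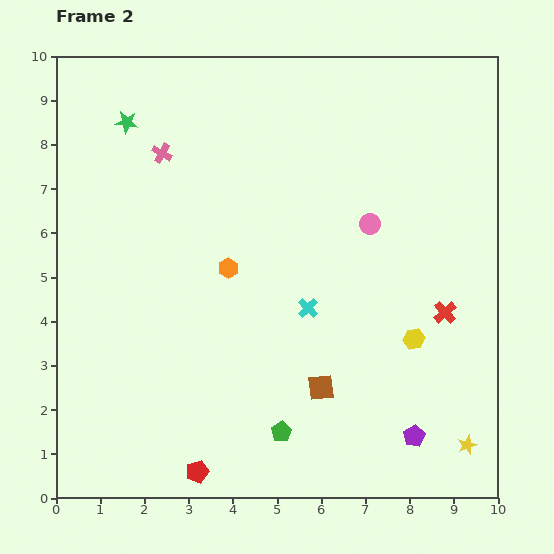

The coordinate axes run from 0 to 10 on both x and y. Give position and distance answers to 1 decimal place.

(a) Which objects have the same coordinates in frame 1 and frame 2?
the brown square, the purple pentagon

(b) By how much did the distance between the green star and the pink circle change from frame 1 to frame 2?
+2.2

Distance in frame 1: 3.8. Distance in frame 2: 6.0.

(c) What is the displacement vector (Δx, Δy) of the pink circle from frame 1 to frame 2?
(2.2, -2.3)

The pink circle was at (4.9, 8.5) in frame 1 and (7.1, 6.2) in frame 2.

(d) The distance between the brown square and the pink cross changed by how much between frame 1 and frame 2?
+0.7

Distance in frame 1: 5.7. Distance in frame 2: 6.4.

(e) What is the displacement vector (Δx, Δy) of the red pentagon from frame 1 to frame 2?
(2.8, -2.2)

The red pentagon was at (0.4, 2.8) in frame 1 and (3.2, 0.6) in frame 2.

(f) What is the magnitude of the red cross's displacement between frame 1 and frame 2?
3.3

The red cross moved from (6.7, 6.8) to (8.8, 4.2), a distance of √(2.1² + 2.6²) ≈ 3.3.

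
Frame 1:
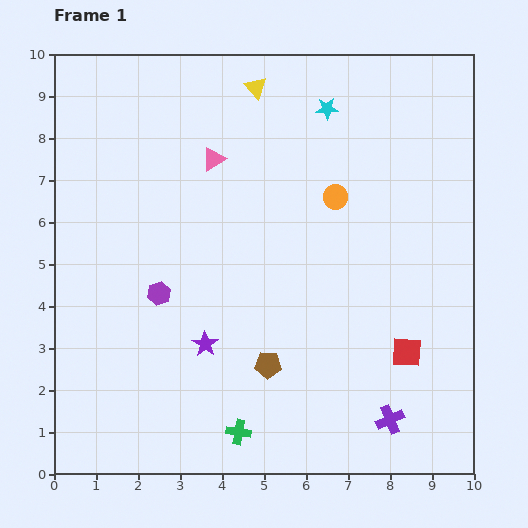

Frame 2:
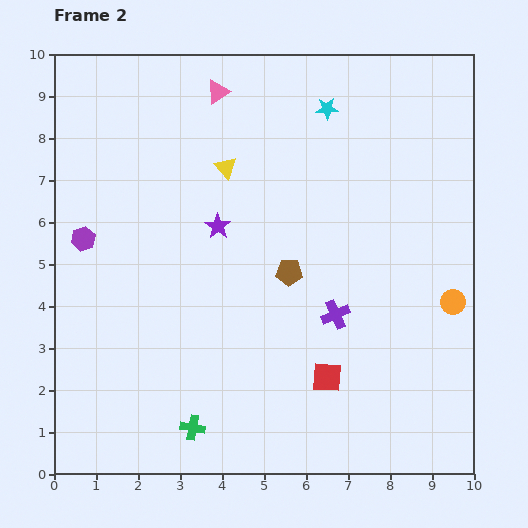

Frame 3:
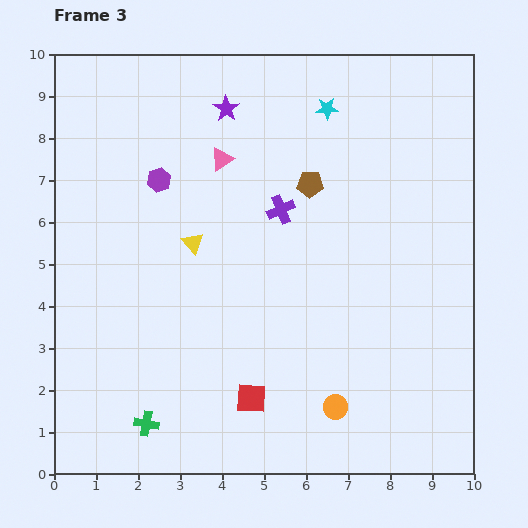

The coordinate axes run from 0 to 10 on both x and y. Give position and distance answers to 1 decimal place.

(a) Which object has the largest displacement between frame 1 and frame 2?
the orange circle

(moved 3.8; next 2.8)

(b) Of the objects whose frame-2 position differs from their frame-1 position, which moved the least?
the green cross

(moved 1.1)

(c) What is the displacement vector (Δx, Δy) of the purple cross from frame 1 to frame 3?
(-2.6, 5.0)

The purple cross was at (8.0, 1.3) in frame 1 and (5.4, 6.3) in frame 3.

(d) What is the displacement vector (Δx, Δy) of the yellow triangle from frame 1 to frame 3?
(-1.5, -3.7)

The yellow triangle was at (4.8, 9.2) in frame 1 and (3.3, 5.5) in frame 3.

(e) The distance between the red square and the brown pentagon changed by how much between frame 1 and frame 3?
+2.0

Distance in frame 1: 3.3. Distance in frame 3: 5.3.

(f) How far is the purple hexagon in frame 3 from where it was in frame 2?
2.3

The purple hexagon moved from (0.7, 5.6) to (2.5, 7.0), a distance of √(1.8² + 1.4²) ≈ 2.3.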